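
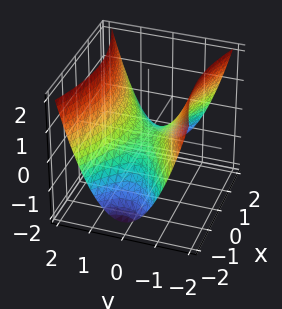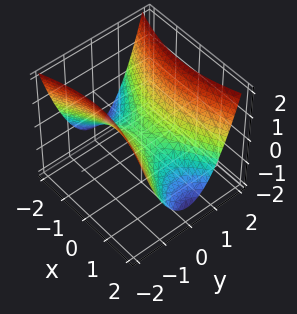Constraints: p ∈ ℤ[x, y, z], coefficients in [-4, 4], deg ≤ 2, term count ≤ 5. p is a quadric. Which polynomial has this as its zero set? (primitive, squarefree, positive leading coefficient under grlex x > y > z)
deg p = 2.
Symmetries: it's symmetric under x → −x, forcing even powers of x; the y ↦ −y reflection is a symmetry, so y appears only in even powers.
From the visible intercepts: one y-axis crossing is at y = 0; it meets the z-axis at z = 0 (among the integer gridlines).
Fitting integer coefficients to these (and the overall shape) gives p.

x^2 - 3*y^2 + 3*z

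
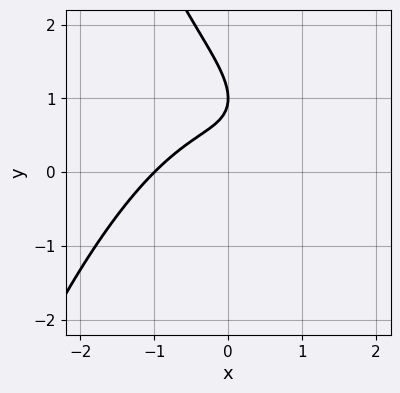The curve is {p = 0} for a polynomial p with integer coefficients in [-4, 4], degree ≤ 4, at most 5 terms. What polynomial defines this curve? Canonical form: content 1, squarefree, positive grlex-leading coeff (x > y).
Degree: the shape is more complex than any degree-2 curve, so deg p = 3.
Checking where it meets the axes: one x-axis crossing is at x = -1; it crosses the y-axis at the gridline y = 1.
These observations pin down the coefficients.

x^3 + x*y + y^2 - 2*y + 1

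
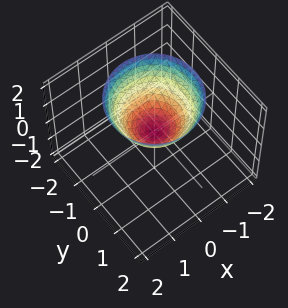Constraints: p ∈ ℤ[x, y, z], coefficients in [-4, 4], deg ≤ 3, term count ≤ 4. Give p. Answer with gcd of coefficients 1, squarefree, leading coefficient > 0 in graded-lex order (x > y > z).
x^2 + y^2 - z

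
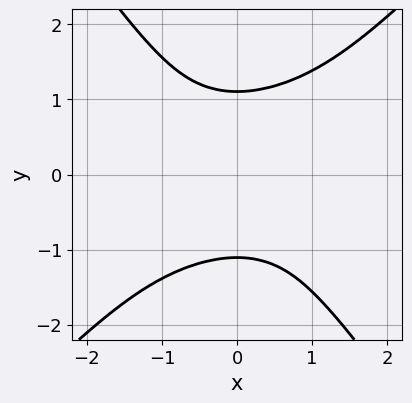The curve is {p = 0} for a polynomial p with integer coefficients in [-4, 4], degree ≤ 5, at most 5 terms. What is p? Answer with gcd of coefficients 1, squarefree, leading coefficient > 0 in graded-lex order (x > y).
First, the degree is 4 — the shape is more complex than any degree-3 curve.
Then, from the axis intercepts and sections: it misses every integer gridline on the x-axis.
Finally, solving for integer coefficients yields p as stated.

x^3*y - 3*x^2*y^2 + 2*y^4 - 3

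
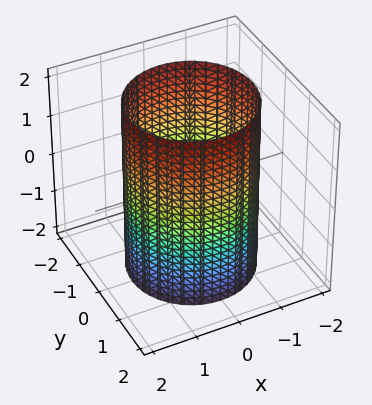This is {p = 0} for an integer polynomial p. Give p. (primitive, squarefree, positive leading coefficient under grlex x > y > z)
x^2 + y^2 - 2

1. deg p = 2. A cylinder; a quadric.
2. Symmetries: it's symmetric under z → −z, forcing even powers of z; rotational symmetry about the z-axis ⇒ p depends on x, y only through x² + y².
3. Observable constraints: a circular section at z = 0 has radius between 1 and 2; it misses every integer gridline on the z-axis.
4. Assembling these constraints gives the stated polynomial.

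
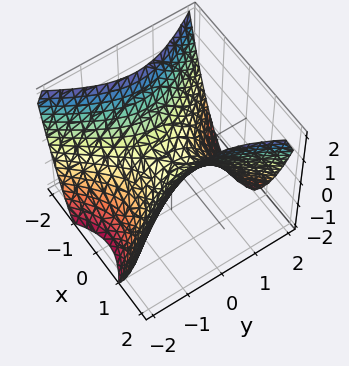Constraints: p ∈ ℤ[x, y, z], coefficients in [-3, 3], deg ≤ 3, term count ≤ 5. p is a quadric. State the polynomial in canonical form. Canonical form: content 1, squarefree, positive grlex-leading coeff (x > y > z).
3*x^2 - 2*y^2 - 3*z

1. The degree is 2 — a saddle surface; a quadric.
2. Symmetries: the x ↦ −x reflection is a symmetry, so x appears only in even powers; mirror symmetry y ↦ −y ⇒ only even powers of y.
3. Against the integer gridlines: it crosses the y-axis at the gridline y = 0; one x-axis crossing is at x = 0; it crosses the z-axis at the gridline z = 0.
4. Matching integer coefficients to the picture gives p.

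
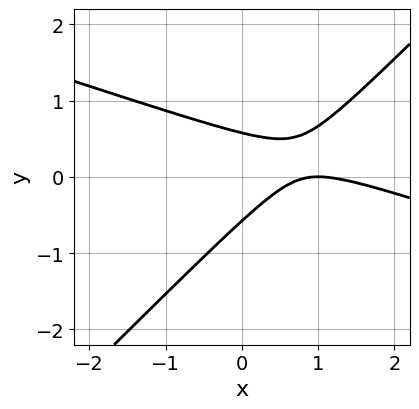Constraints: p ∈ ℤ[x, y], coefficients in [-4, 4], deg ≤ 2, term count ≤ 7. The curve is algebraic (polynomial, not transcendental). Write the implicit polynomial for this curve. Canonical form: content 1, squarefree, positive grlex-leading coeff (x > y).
1. deg p = 2. No degree-1 curve has this shape.
2. From the visible intercepts: one x-axis crossing is at x = 1.
3. These observations pin down the coefficients.

x^2 + 2*x*y - 3*y^2 - 2*x + 1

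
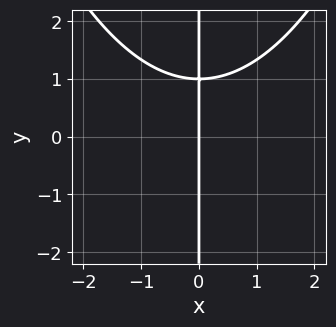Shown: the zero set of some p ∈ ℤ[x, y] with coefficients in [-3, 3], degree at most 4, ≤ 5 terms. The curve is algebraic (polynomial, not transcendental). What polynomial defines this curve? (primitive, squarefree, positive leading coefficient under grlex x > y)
1. deg p = 3. No degree-2 curve has this shape.
2. Against the integer gridlines: every point of the y-axis in the box is on the curve; it meets the x-axis at x = 0 (among the integer gridlines).
3. Together with the visible shape, these determine p as stated.

x^3 - 3*x*y + 3*x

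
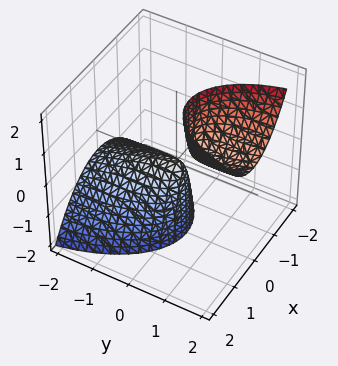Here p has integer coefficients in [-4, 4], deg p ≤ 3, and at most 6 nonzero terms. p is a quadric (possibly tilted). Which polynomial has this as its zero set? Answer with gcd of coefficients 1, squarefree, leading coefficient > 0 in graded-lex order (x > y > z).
3*x^2 + y^2 - 3*y*z + z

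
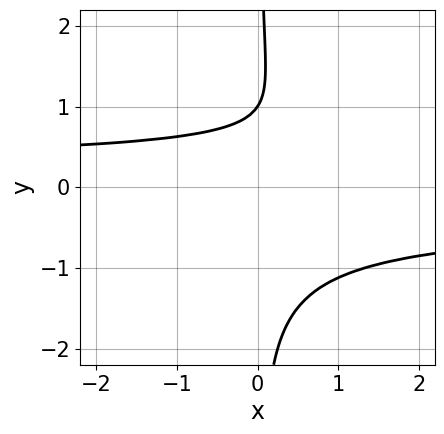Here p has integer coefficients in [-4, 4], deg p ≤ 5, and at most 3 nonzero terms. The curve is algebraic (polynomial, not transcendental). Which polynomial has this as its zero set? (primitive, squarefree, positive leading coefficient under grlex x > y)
First, the degree is 4 — no degree-3 curve has this shape.
Then, against the integer gridlines: one y-axis crossing is at y = 1; no x-intercept at any integer in the box.
Finally, assembling these constraints gives the stated polynomial.

3*x*y^3 - 2*y + 2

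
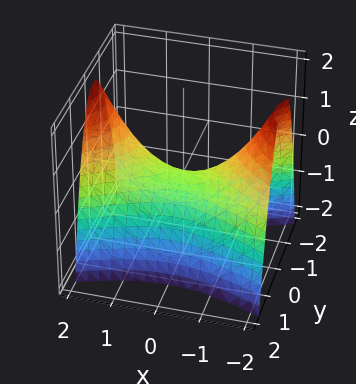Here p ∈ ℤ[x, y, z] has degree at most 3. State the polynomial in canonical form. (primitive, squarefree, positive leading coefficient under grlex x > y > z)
First, deg p = 2. A hyperbolic paraboloid; a quadric.
Then, symmetries: mirror symmetry x ↦ −x ⇒ only even powers of x; the y ↦ −y reflection is a symmetry, so y appears only in even powers.
Then, from the axis intercepts and sections: one x-axis crossing is at x = 0; one y-axis crossing is at y = 0; one z-axis crossing is at z = 0.
Finally, fitting integer coefficients to these (and the overall shape) gives p.

x^2 - 3*y^2 - 2*z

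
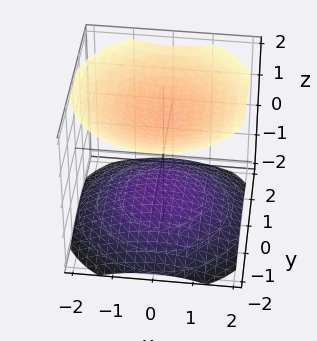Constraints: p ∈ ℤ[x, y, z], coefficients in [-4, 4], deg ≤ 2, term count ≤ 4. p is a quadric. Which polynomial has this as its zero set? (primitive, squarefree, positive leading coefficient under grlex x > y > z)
The picture has 2 separate pieces.
Degree: two separate bowl-shaped sheets opening away from each other; a quadric, so deg p = 2.
Symmetries: the z-axis is an axis of rotation, so x and y enter only as x² + y²; it's symmetric under z → −z, forcing even powers of z.
Observable constraints: no y-intercept at any integer in the box; it misses every integer gridline on the x-axis.
Matching integer coefficients to the picture gives p.

x^2 + y^2 - 2*z^2 + 3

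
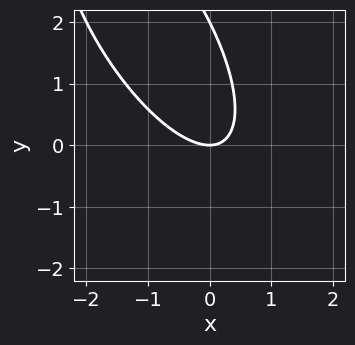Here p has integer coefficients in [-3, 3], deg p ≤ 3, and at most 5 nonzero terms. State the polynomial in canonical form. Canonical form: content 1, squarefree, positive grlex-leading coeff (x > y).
2*x^2 + 2*x*y + y^2 - 2*y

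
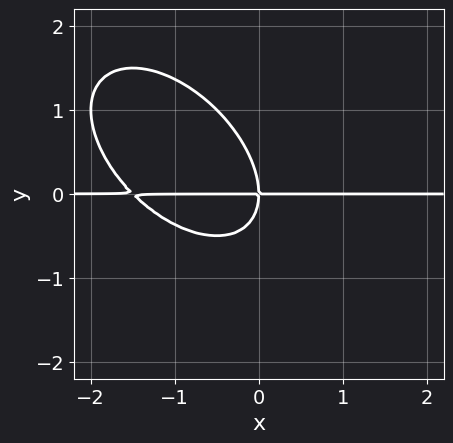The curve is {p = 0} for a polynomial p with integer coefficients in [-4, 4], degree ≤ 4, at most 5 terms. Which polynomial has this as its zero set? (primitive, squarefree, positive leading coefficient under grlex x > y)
2*x^2*y + 2*x*y^2 + 2*y^3 + 3*x*y

1. Degree: no degree-2 curve has this shape, so deg p = 3.
2. From the visible intercepts: the visible x-axis segment lies entirely on the curve; it crosses the y-axis at the gridline y = 0.
3. Solving for integer coefficients yields p as stated.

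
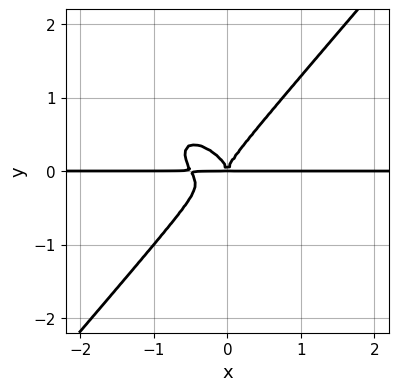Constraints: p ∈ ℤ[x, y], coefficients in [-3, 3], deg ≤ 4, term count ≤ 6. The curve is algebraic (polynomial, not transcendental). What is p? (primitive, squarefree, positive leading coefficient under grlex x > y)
Degree: no degree-3 curve has this shape, so deg p = 4.
Checking where it meets the axes: the visible x-axis segment lies entirely on the curve.
Fitting integer coefficients to these (and the overall shape) gives p.

2*x^3*y + x^2*y^2 - 2*y^4 + x^2*y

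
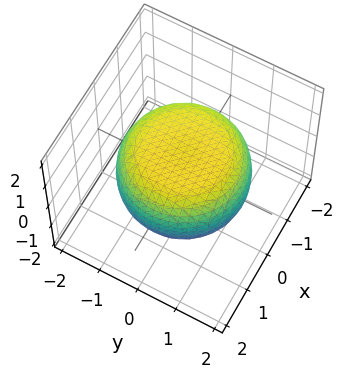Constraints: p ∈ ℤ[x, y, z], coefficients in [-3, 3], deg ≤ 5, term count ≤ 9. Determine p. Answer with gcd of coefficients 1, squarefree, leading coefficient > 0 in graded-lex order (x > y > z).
1. deg p = 4. A generic line meets the surface in up to 4 points.
2. By symmetry, every cross-section ⟂ z is a circle, so x, y appear only via x² + y².
3. Reading off the gridlines: a circular section at z = 1 has radius exactly 1; among the integer gridlines, it crosses the z-axis at z ∈ {-1, 1}.
4. Matching integer coefficients to the picture gives p.

x^4 + 2*x^2*y^2 + y^4 - x^2 - y^2 + 3*z^2 - 3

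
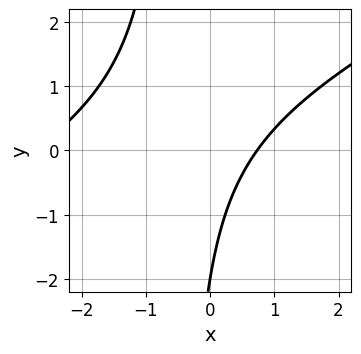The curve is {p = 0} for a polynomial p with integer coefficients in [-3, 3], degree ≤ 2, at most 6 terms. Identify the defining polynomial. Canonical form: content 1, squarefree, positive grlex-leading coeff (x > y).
x^2 - 2*x*y + 2*x - y - 2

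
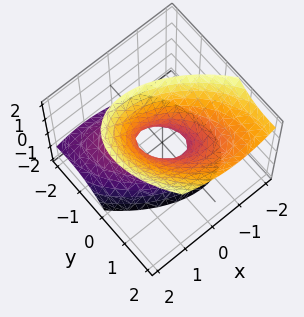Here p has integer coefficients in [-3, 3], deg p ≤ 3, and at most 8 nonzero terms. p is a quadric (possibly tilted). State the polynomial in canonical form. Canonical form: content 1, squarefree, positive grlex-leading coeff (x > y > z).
First, deg p = 2.
Then, reading off the gridlines: it misses every integer gridline on the z-axis.
Finally, assembling these constraints gives the stated polynomial.

3*x^2 + 3*x*y + 3*y^2 - 3*y*z - 2*z^2 - 1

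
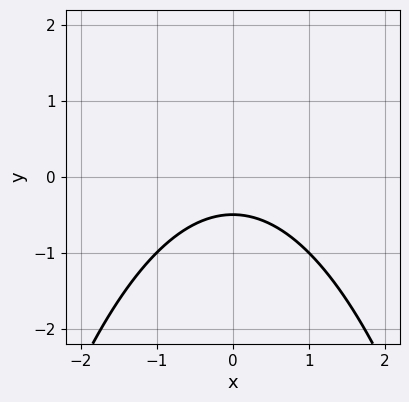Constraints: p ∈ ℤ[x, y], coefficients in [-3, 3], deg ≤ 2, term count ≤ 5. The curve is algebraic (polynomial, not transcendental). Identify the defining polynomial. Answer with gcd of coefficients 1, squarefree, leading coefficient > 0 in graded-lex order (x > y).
x^2 + 2*y + 1

1. Degree: no degree-1 curve has this shape, so deg p = 2.
2. Symmetries: mirror symmetry x ↦ −x ⇒ only even powers of x.
3. Reading off the gridlines: no x-intercept at any integer in the box.
4. Putting this together gives p.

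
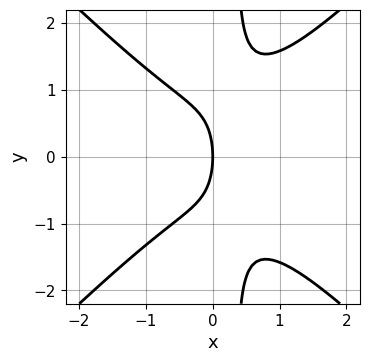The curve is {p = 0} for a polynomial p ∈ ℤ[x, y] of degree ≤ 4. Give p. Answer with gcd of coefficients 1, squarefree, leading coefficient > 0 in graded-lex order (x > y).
3*x^3 - 3*x*y^2 - x^2 + y^2 + 3*x

First, degree: no degree-2 curve has this shape, so deg p = 3.
Next, symmetries: it's symmetric under y → −y, forcing even powers of y.
Then, observable constraints: it crosses the y-axis at the gridline y = 0; it meets the x-axis at x = 0 (among the integer gridlines).
Finally, assembling these constraints gives the stated polynomial.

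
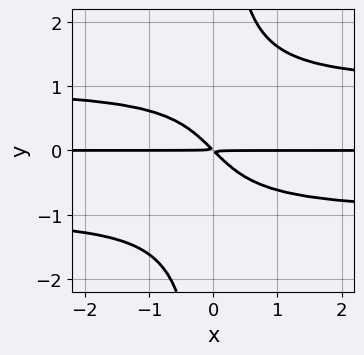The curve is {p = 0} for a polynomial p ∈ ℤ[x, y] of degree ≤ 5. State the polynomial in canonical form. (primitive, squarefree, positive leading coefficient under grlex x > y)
x*y^3 - x*y - y^2

First, degree: a generic line meets the curve in up to 4 points, so deg p = 4.
Next, reading off the gridlines: every point of the x-axis in the box is on the curve.
Finally, the integer polynomial consistent with all of this is the stated p.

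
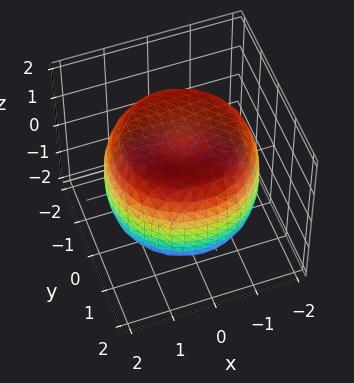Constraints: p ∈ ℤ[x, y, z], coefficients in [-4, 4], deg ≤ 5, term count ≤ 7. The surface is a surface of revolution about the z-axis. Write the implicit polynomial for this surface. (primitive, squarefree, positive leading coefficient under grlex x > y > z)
The degree is 4 — a generic line meets the surface in up to 4 points.
Symmetries: rotational symmetry about the z-axis ⇒ p depends on x, y only through x² + y².
Reading off the gridlines: a circular section at z = 1 has radius between 1 and 2.
Putting this together gives p.

x^4 + 2*x^2*y^2 + y^4 - 2*x^2 - 2*y^2 + 2*z^2 - 3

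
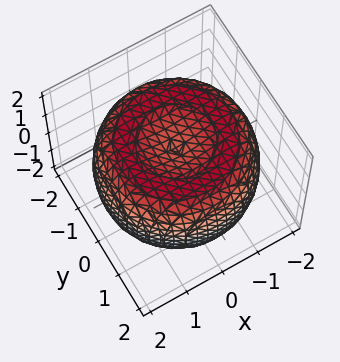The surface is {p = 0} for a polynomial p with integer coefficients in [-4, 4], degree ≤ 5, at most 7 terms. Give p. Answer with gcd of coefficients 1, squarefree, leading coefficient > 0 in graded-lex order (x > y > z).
x^4 + 2*x^2*y^2 + y^4 - 3*x^2 - 3*y^2 + 3*z^2 - 3

First, deg p = 4. A generic line meets the surface in up to 4 points.
Next, by symmetry, the z-axis is an axis of rotation, so x and y enter only as x² + y².
Next, reading off the gridlines: the z-axis gridline crossings are at z ∈ {-1, 1}; a circular section at z = 1 has radius between 1 and 2.
Finally, putting this together gives p.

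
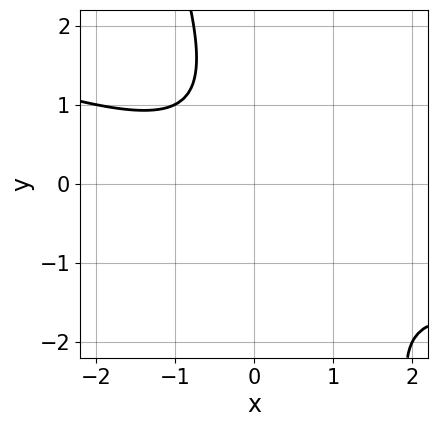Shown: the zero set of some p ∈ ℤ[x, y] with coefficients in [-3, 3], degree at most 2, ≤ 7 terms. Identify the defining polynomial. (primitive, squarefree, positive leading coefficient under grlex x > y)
deg p = 2.
From the axis intercepts and sections: it misses every integer gridline on the y-axis; the curve avoids every integer x-axis point in the box.
Putting this together gives p.

x^2 + 3*x*y + y^2 - y + 2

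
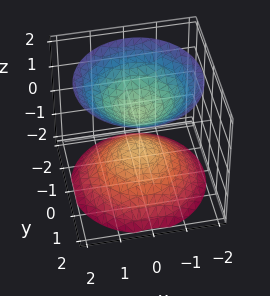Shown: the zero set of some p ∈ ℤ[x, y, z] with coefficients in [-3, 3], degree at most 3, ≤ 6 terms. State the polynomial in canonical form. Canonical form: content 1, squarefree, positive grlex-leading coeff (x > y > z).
2*x^2 + 2*y^2 - 2*z^2 + 1

First, I count 2 distinct pieces. They look like related sheets of one shape, so recover p as a whole.
Next, deg p = 2. Two sheets facing apart; a quadric.
Next, symmetry: the surface is invariant under rotation about z: p = q(x² + y², z); mirror symmetry z ↦ −z ⇒ only even powers of z.
Next, observable constraints: it misses every integer gridline on the y-axis; a circular section at z = 1 has radius between 0 and 1; it misses every integer gridline on the x-axis.
Finally, these observations pin down the coefficients.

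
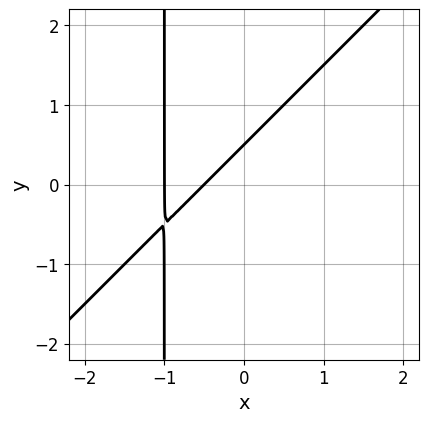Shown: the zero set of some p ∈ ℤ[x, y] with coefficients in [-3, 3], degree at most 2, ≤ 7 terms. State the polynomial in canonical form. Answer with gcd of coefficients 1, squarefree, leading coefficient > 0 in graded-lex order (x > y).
The degree is 2 — a generic line meets the curve in up to 2 points.
Observable constraints: it meets the x-axis at x = -1 (among the integer gridlines).
Matching integer coefficients to the picture gives p.

2*x^2 - 2*x*y + 3*x - 2*y + 1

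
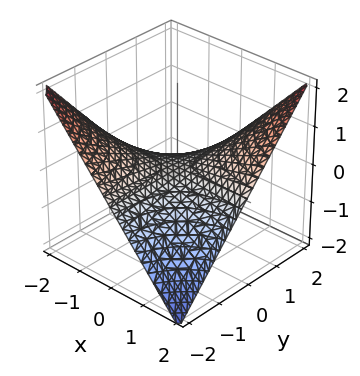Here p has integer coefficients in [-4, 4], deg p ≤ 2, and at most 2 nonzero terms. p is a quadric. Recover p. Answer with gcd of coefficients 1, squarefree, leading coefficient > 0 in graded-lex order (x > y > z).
1. The degree is 2 — a saddle surface; a quadric.
2. From the visible intercepts: it crosses the z-axis at the gridline z = 0; every point of the y-axis in the box is on the surface.
3. Assembling these constraints gives the stated polynomial.

x*y - 2*z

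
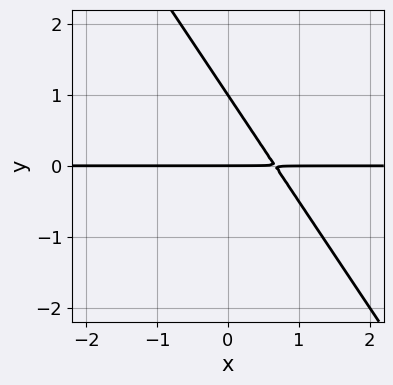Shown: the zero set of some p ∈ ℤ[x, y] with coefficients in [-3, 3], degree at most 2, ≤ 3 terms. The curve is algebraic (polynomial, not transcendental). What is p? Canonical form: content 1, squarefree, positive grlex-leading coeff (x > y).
3*x*y + 2*y^2 - 2*y

1. Degree: the shape is more complex than any degree-1 curve, so deg p = 2.
2. From the visible intercepts: the y-axis gridline crossings are at y ∈ {0, 1}; the visible x-axis segment lies entirely on the curve.
3. Putting this together gives p.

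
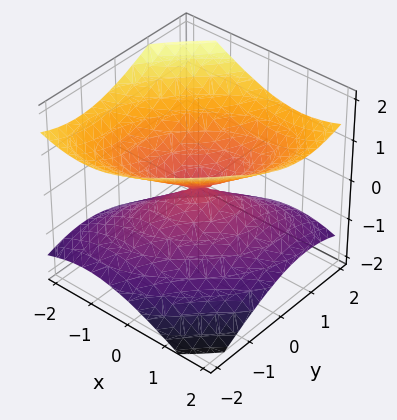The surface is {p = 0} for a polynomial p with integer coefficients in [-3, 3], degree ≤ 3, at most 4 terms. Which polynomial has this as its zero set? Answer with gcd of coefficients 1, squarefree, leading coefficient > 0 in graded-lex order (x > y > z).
First, deg p = 2. The shape is more complex than any degree-1 surface.
Next, checking where it meets the axes: one y-axis crossing is at y = 0; it crosses the x-axis at the gridline x = 0.
Finally, these observations pin down the coefficients.

x^2 - x*y + y^2 - 2*z^2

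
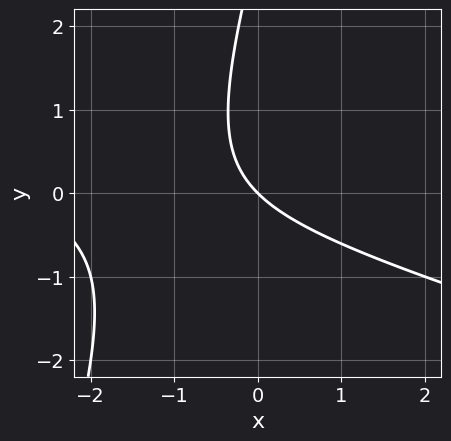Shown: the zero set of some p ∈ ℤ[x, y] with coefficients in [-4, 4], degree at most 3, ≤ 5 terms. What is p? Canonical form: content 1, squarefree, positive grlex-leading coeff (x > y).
x^2 + 3*x*y - y^2 + 3*x + 3*y

1. Degree: no degree-1 curve has this shape, so deg p = 2.
2. Checking where it meets the axes: it crosses the x-axis at the gridline x = 0; it meets the y-axis at y = 0 (among the integer gridlines).
3. These observations pin down the coefficients.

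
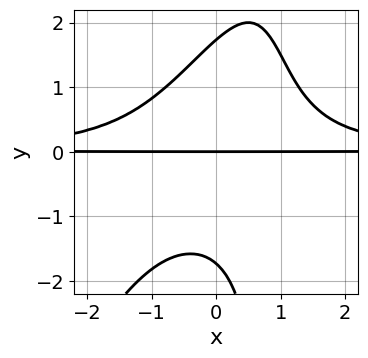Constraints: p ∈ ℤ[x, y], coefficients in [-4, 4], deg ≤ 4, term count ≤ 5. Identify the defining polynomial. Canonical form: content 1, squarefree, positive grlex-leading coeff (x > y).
(a) deg p = 4.
(b) From the axis intercepts and sections: one y-axis crossing is at y = 0; the visible x-axis segment lies entirely on the curve.
(c) Solving for integer coefficients yields p as stated.

2*x^2*y^2 - x*y^3 + y^3 - 3*y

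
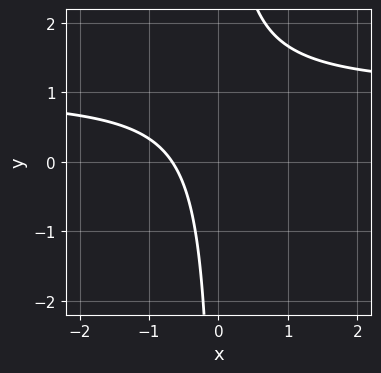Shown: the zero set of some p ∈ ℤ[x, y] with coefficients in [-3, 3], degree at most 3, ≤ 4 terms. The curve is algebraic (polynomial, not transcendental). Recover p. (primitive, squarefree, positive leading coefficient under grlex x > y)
First, the degree is 2 — a generic line meets the curve in up to 2 points.
Next, from the visible intercepts: the curve avoids every integer y-axis point in the box.
Finally, the integer polynomial consistent with all of this is the stated p.

3*x*y - 3*x - 2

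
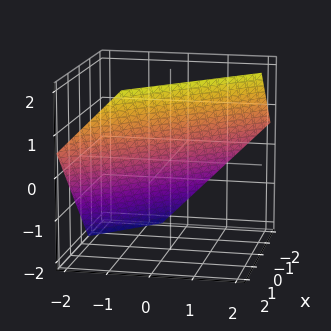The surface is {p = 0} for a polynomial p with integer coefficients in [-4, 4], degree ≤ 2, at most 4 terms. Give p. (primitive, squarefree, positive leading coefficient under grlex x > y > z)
First, deg p = 1. The surface is flat (a plane).
Finally, matching integer coefficients to the picture gives p.

3*x + 3*y - 3*z + 2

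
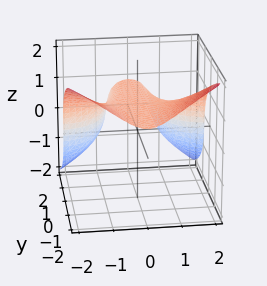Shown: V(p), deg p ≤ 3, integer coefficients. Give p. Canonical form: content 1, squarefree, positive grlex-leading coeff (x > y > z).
3*x^2*y + 3*z^3 + z - 3

The degree is 3 — no degree-2 surface has this shape.
Reading off the gridlines: the surface avoids every integer y-axis point in the box; no x-intercept at any integer in the box.
Assembling these constraints gives the stated polynomial.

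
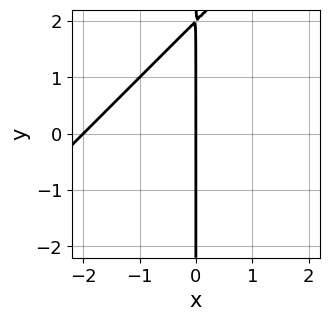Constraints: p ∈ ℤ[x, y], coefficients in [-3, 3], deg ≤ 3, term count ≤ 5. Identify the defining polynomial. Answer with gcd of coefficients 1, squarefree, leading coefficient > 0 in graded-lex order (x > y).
deg p = 2. No degree-1 curve has this shape.
From the axis intercepts and sections: the visible y-axis segment lies entirely on the curve; among the integer gridlines, it crosses the x-axis at x ∈ {-2, 0}.
The integer polynomial consistent with all of this is the stated p.

x^2 - x*y + 2*x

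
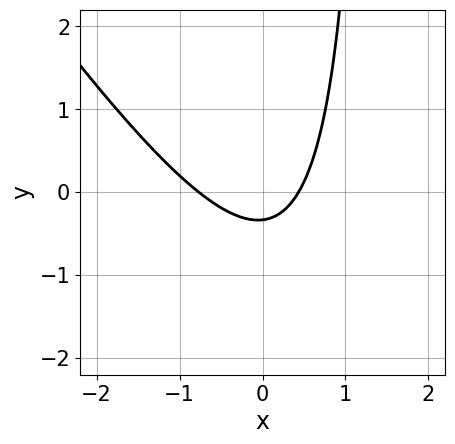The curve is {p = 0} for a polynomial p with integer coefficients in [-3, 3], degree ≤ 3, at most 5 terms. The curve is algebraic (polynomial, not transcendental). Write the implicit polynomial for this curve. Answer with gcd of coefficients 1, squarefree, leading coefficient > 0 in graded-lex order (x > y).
1. deg p = 2. A generic line meets the curve in up to 2 points.
2. Solving for integer coefficients yields p as stated.

3*x^2 + 2*x*y + x - 3*y - 1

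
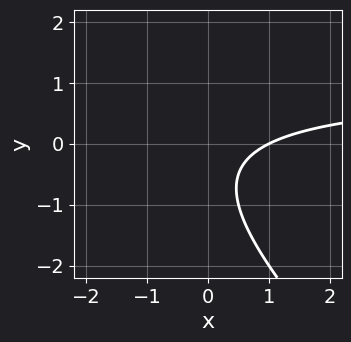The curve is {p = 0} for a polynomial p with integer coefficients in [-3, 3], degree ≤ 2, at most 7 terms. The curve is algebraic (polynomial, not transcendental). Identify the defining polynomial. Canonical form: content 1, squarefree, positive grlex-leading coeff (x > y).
deg p = 2. No degree-1 curve has this shape.
Observable constraints: it meets the x-axis at x = 1 (among the integer gridlines); it misses every integer gridline on the y-axis.
The integer polynomial consistent with all of this is the stated p.

x*y + y^2 - x + y + 1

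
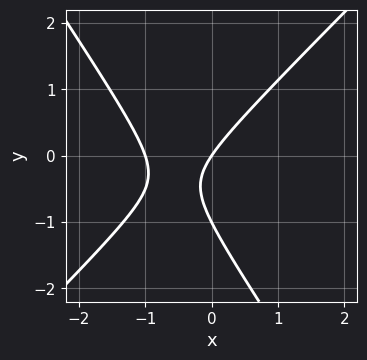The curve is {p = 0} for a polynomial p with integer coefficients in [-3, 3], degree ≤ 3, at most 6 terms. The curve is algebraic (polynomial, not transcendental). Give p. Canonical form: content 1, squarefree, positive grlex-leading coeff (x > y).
3*x^2 - x*y - 2*y^2 + 3*x - 2*y

First, degree: a generic line meets the curve in up to 2 points, so deg p = 2.
Next, from the axis intercepts and sections: among the integer gridlines, it crosses the y-axis at y ∈ {-1, 0}; the x-axis gridline crossings are at x ∈ {-1, 0}.
Finally, assembling these constraints gives the stated polynomial.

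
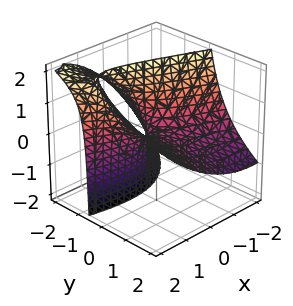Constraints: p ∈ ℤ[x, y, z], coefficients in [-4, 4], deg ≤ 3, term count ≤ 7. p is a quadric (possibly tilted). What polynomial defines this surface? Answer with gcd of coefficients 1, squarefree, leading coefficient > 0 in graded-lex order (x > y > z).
1. Degree: no degree-1 surface has this shape, so deg p = 2.
2. Checking where it meets the axes: it meets the y-axis at y = 0 (among the integer gridlines); one z-axis crossing is at z = 0.
3. The integer polynomial consistent with all of this is the stated p.

x^2 + 2*x*y - y^2 - 3*y*z - 2*z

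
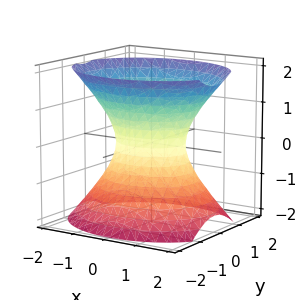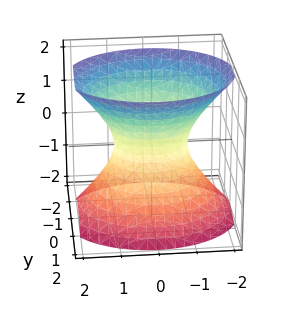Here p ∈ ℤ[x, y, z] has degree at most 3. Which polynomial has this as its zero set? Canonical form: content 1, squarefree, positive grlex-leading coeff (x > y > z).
2*x^2 + 3*y^2 - 2*z^2 - 2

1. Degree: one connected sheet with a waist; a quadric, so deg p = 2.
2. Symmetries: the z ↦ −z reflection is a symmetry, so z appears only in even powers; mirror symmetry x ↦ −x ⇒ only even powers of x; mirror symmetry y ↦ −y ⇒ only even powers of y.
3. Observable constraints: the surface avoids every integer z-axis point in the box; the x-axis gridline crossings are at x ∈ {-1, 1}.
4. Solving for integer coefficients yields p as stated.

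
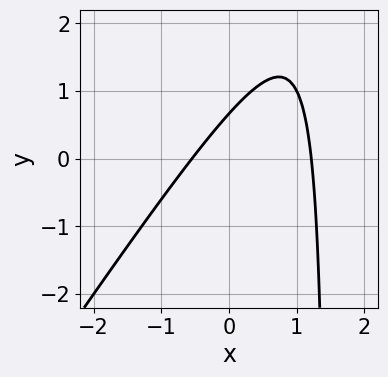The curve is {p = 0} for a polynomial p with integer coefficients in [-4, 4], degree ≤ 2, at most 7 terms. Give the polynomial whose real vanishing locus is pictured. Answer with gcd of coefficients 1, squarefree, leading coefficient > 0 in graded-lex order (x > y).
The degree is 2 — a generic line meets the curve in up to 2 points.
Solving for integer coefficients yields p as stated.

3*x^2 - 2*x*y - 2*x + 3*y - 2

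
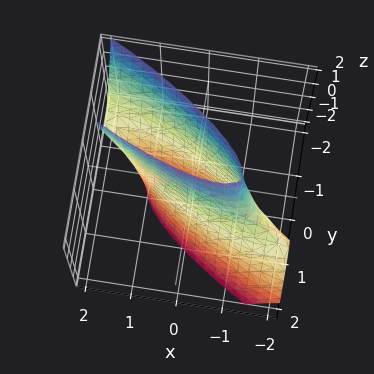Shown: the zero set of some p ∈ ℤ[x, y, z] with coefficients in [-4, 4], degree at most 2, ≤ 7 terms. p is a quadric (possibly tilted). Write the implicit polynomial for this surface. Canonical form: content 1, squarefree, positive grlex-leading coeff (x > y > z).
x^2 + 3*x*y + 3*y^2 + y*z - 1

Degree: the shape is more complex than any degree-1 surface, so deg p = 2.
Against the integer gridlines: it misses every integer gridline on the z-axis; the x-axis gridline crossings are at x ∈ {-1, 1}.
Together with the visible shape, these determine p as stated.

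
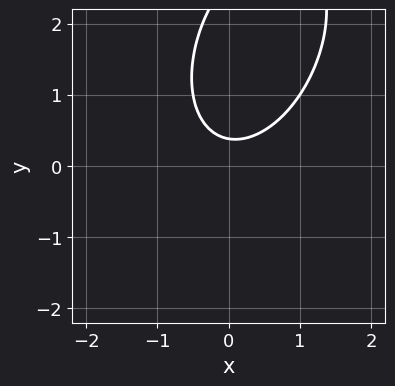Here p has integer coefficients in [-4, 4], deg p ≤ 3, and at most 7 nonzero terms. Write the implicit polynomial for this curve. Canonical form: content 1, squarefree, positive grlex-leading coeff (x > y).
2*x^2 - x*y + y^2 - 3*y + 1

1. The degree is 2 — a generic line meets the curve in up to 2 points.
2. Checking where it meets the axes: no x-intercept at any integer in the box.
3. Fitting integer coefficients to these (and the overall shape) gives p.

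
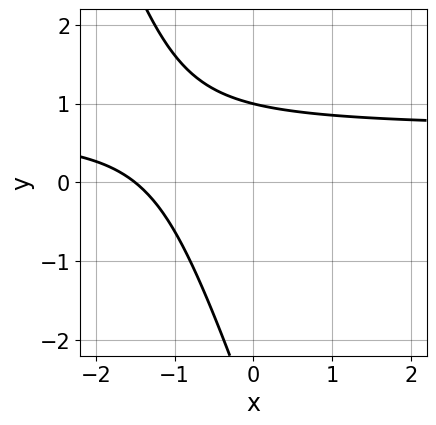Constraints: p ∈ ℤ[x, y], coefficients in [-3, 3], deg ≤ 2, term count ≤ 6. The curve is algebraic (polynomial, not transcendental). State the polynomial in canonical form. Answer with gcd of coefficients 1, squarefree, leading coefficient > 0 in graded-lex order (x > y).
3*x*y + y^2 - 2*x + 2*y - 3

(a) The degree is 2 — a generic line meets the curve in up to 2 points.
(b) Reading off the gridlines: one y-axis crossing is at y = 1.
(c) Together with the visible shape, these determine p as stated.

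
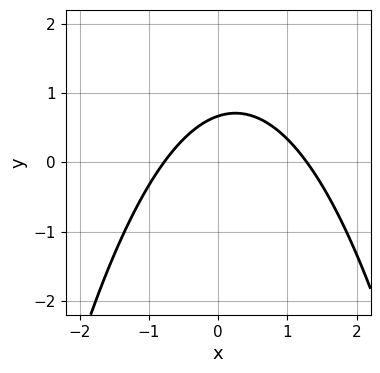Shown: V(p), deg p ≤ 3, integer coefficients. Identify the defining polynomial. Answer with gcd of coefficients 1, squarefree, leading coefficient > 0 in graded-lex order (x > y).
The degree is 2 — no degree-1 curve has this shape.
Solving for integer coefficients yields p as stated.

2*x^2 - x + 3*y - 2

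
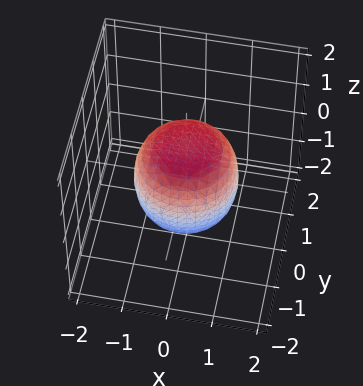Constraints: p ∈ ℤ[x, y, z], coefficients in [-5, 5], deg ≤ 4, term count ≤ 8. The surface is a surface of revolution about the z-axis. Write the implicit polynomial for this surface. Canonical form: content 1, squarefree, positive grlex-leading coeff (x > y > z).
1. Degree: no degree-3 surface has this shape, so deg p = 4.
2. Symmetries: every cross-section ⟂ z is a circle, so x, y appear only via x² + y².
3. Observable constraints: a circular section at z = 0 has radius between 1 and 2; among the integer gridlines, it crosses the z-axis at z ∈ {-1, 1}.
4. Together with the visible shape, these determine p as stated.

2*x^4 + 4*x^2*y^2 + 2*y^4 - x^2 - y^2 + 2*z^2 - 2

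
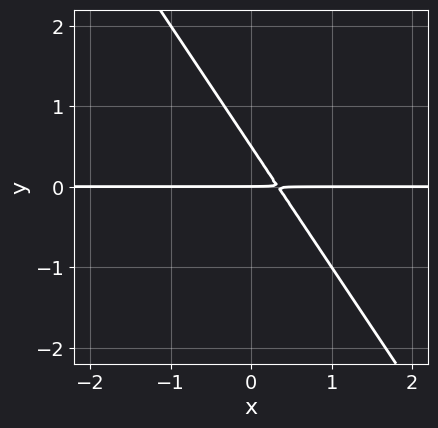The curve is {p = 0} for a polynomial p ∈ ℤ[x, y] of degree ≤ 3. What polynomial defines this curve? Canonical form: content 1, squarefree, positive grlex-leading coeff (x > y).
1. deg p = 2.
2. Against the integer gridlines: it meets the y-axis at y = 0 (among the integer gridlines); every point of the x-axis in the box is on the curve.
3. Together with the visible shape, these determine p as stated.

3*x*y + 2*y^2 - y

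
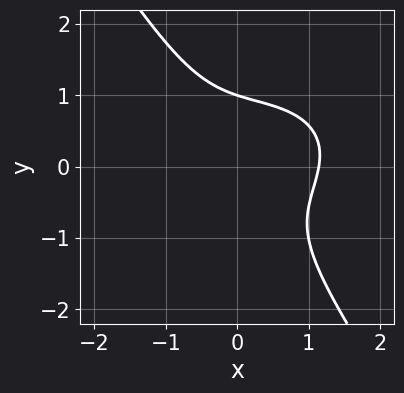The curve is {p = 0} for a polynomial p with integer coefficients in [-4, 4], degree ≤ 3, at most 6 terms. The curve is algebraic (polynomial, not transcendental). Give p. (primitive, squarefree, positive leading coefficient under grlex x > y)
2*x^3 - x^2*y + 3*x*y^2 + 3*y^3 - 3

First, degree: no degree-2 curve has this shape, so deg p = 3.
Next, observable constraints: it crosses the y-axis at the gridline y = 1.
Finally, solving for integer coefficients yields p as stated.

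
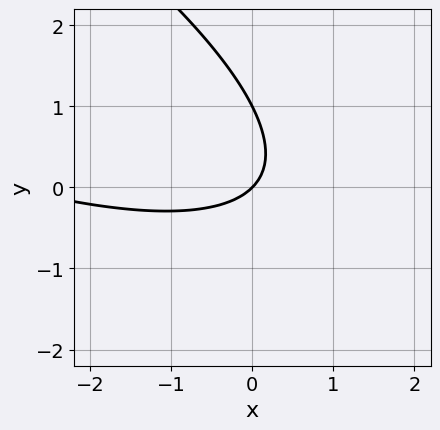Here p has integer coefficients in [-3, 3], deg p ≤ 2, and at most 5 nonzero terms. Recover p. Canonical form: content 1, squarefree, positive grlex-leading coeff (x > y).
(a) Degree: the shape is more complex than any degree-1 curve, so deg p = 2.
(b) Reading off the gridlines: the y-axis gridline crossings are at y ∈ {0, 1}; it crosses the x-axis at the gridline x = 0.
(c) Fitting integer coefficients to these (and the overall shape) gives p.

x^2 + 3*x*y + 3*y^2 + 3*x - 3*y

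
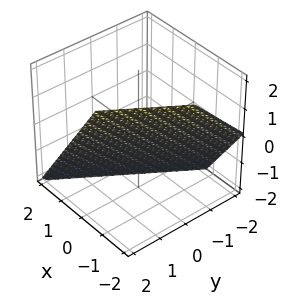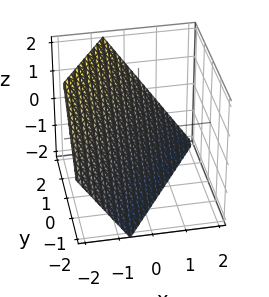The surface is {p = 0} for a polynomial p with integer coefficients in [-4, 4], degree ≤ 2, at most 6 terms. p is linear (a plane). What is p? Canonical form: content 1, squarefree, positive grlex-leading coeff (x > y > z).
3*x - 2*y + 2*z + 2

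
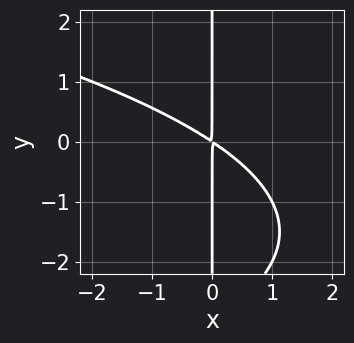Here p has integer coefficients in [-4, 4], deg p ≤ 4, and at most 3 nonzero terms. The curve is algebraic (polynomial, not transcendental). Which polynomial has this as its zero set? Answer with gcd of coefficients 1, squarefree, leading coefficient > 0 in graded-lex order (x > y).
x*y^2 + 2*x^2 + 3*x*y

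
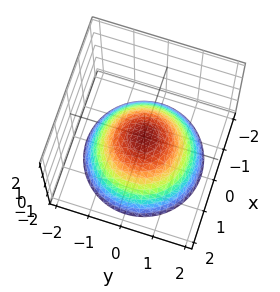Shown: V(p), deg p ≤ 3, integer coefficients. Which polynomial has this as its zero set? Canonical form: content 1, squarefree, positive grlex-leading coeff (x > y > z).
(a) Degree: a paraboloid; a quadric, so deg p = 2.
(b) Symmetries: the z-axis is an axis of rotation, so x and y enter only as x² + y².
(c) From the axis intercepts and sections: one y-axis crossing is at y = 0; a circular section at z = -1 has radius between 1 and 2; it crosses the x-axis at the gridline x = 0; it meets the z-axis at z = 0 (among the integer gridlines).
(d) These observations pin down the coefficients.

2*x^2 + 2*y^2 + 3*z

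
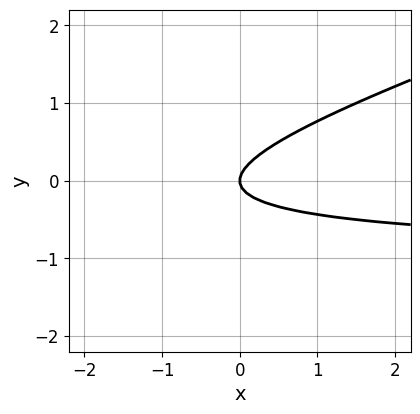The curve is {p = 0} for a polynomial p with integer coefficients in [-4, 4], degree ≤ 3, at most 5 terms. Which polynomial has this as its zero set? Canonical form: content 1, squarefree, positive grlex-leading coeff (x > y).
x*y - 3*y^2 + x

deg p = 2. A generic line meets the curve in up to 2 points.
Reading off the gridlines: one x-axis crossing is at x = 0; it crosses the y-axis at the gridline y = 0.
Matching integer coefficients to the picture gives p.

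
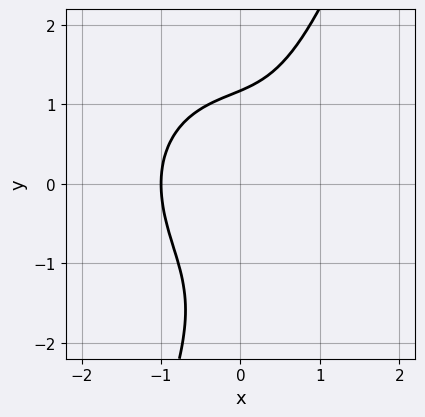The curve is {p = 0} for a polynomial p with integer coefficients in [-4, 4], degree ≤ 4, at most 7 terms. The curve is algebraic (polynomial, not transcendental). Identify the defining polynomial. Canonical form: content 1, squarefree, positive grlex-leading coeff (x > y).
3*x^3 + 2*x*y^2 - y^3 - y^2 + 3

(a) Degree: no degree-2 curve has this shape, so deg p = 3.
(b) Reading off the gridlines: it meets the x-axis at x = -1 (among the integer gridlines).
(c) Assembling these constraints gives the stated polynomial.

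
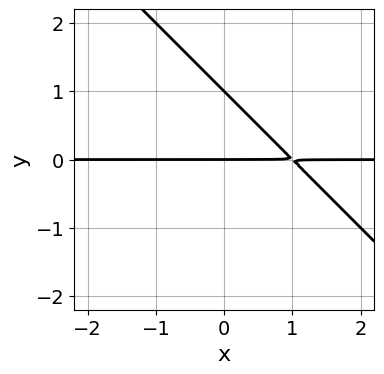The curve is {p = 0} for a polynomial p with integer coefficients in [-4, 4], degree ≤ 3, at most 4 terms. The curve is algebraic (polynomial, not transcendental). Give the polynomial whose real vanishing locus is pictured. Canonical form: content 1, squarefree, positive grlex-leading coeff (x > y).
The degree is 2 — no degree-1 curve has this shape.
Against the integer gridlines: every point of the x-axis in the box is on the curve; the y-axis gridline crossings are at y ∈ {0, 1}.
These observations pin down the coefficients.

x*y + y^2 - y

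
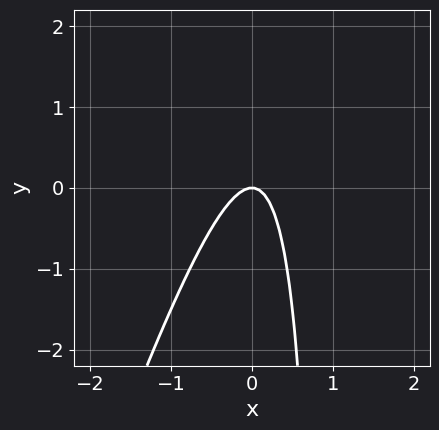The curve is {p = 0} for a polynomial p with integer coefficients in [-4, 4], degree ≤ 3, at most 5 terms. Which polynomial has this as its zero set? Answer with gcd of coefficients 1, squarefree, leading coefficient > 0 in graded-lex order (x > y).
3*x^2 - x*y + y

(a) deg p = 2. No degree-1 curve has this shape.
(b) From the visible intercepts: one x-axis crossing is at x = 0; one y-axis crossing is at y = 0.
(c) These observations pin down the coefficients.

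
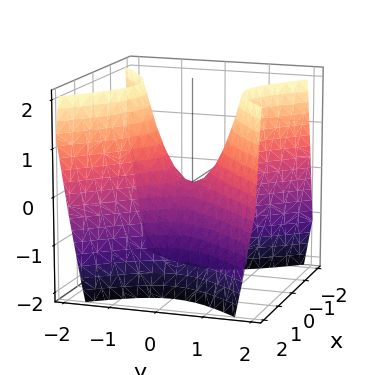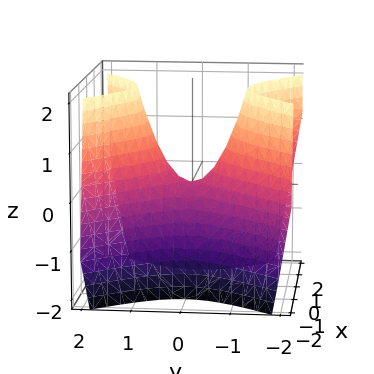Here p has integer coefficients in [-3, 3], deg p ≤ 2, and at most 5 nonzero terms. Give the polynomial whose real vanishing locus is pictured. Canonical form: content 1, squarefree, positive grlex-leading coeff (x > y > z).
3*x^2 - 3*y^2 + 2*z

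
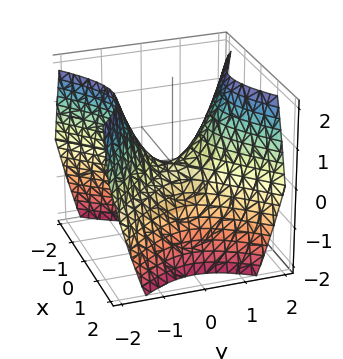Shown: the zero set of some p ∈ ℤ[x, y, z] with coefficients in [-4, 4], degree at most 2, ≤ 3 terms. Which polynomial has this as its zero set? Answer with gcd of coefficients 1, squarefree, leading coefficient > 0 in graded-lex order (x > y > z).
First, degree: a hyperbolic paraboloid; a quadric, so deg p = 2.
Next, symmetries: it's symmetric under x → −x, forcing even powers of x; mirror symmetry y ↦ −y ⇒ only even powers of y.
Then, checking where it meets the axes: it meets the x-axis at x = 0 (among the integer gridlines); it meets the y-axis at y = 0 (among the integer gridlines); one z-axis crossing is at z = 0.
Finally, assembling these constraints gives the stated polynomial.

x^2 - y^2 + z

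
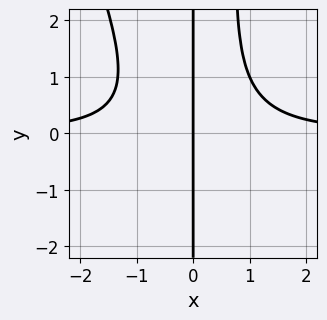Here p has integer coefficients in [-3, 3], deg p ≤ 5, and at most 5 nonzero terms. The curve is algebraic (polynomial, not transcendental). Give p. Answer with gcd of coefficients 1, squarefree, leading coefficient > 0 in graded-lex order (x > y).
3*x^3*y + x^2*y^2 - x*y^2 - 3*x

1. Degree: the shape is more complex than any degree-3 curve, so deg p = 4.
2. From the visible intercepts: every point of the y-axis in the box is on the curve; it crosses the x-axis at the gridline x = 0.
3. Putting this together gives p.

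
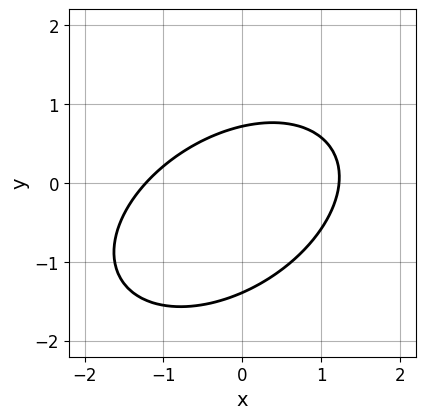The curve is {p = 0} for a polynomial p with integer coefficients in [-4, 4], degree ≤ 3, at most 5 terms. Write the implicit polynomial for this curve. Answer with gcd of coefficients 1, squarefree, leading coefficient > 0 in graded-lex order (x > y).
(a) Degree: a generic line meets the curve in up to 2 points, so deg p = 2.
(b) Putting this together gives p.

2*x^2 - 2*x*y + 3*y^2 + 2*y - 3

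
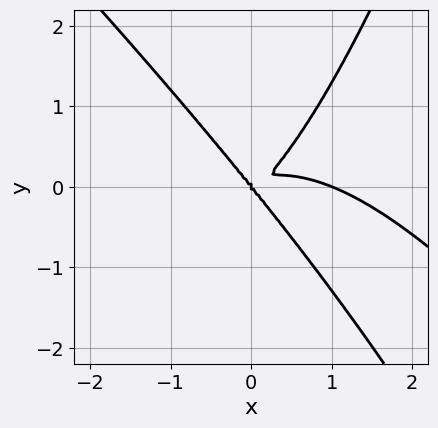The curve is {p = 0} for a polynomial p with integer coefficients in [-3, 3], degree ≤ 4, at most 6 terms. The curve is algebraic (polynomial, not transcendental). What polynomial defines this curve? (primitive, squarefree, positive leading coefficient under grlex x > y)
1. deg p = 4.
2. Reading off the gridlines: one y-axis crossing is at y = 0; among the integer gridlines, it crosses the x-axis at x ∈ {0, 1}.
3. These observations pin down the coefficients.

2*x^4 + 2*x^3*y - 2*x^3 + 3*x^2*y - 3*y^3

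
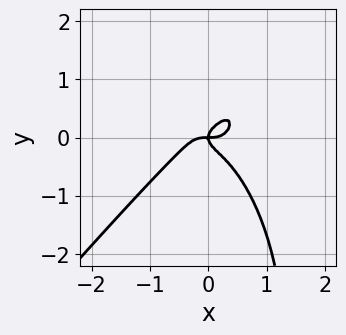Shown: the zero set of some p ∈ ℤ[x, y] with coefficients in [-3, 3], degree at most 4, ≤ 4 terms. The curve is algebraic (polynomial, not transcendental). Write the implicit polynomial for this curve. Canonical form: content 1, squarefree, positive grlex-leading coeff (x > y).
3*x^4 - 2*x*y^3 + 3*y^3 - x*y

deg p = 4. A generic line meets the curve in up to 4 points.
Checking where it meets the axes: it meets the y-axis at y = 0 (among the integer gridlines); one x-axis crossing is at x = 0.
The integer polynomial consistent with all of this is the stated p.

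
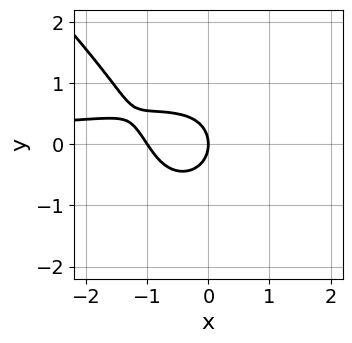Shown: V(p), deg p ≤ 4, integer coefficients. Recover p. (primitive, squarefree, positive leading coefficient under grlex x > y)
2*x^3*y + 2*y^4 + 3*x^2 + 3*y^2 + 3*x

First, the degree is 4 — no degree-3 curve has this shape.
Then, observable constraints: among the integer gridlines, it crosses the x-axis at x ∈ {-1, 0}; it meets the y-axis at y = 0 (among the integer gridlines).
Finally, solving for integer coefficients yields p as stated.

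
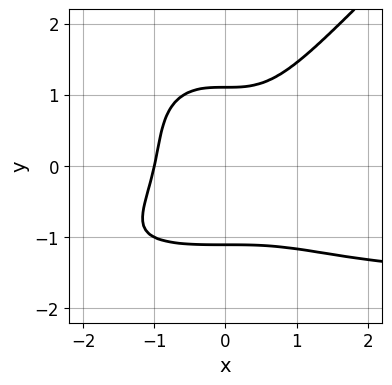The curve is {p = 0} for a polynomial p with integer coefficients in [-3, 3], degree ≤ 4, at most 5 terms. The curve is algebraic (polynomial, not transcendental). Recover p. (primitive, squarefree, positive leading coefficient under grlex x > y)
(a) Degree: a generic line meets the curve in up to 4 points, so deg p = 4.
(b) Observable constraints: it crosses the x-axis at the gridline x = -1.
(c) Matching integer coefficients to the picture gives p.

2*x^3*y - 2*y^4 + 3*x^3 + 3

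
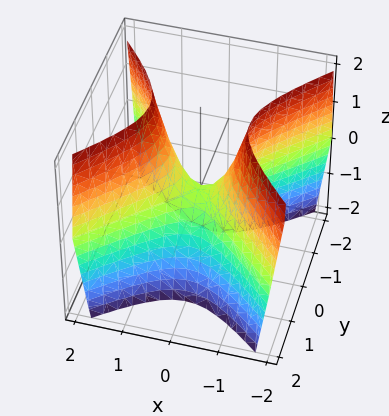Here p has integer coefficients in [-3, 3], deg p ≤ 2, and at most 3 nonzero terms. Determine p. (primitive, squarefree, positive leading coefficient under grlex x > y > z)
First, the degree is 2 — a hyperbolic paraboloid; a quadric.
Then, symmetries: it's symmetric under x → −x, forcing even powers of x; the y ↦ −y reflection is a symmetry, so y appears only in even powers.
Next, checking where it meets the axes: it crosses the z-axis at the gridline z = 0; it meets the x-axis at x = 0 (among the integer gridlines).
Finally, these observations pin down the coefficients.

2*x^2 - 2*y^2 - z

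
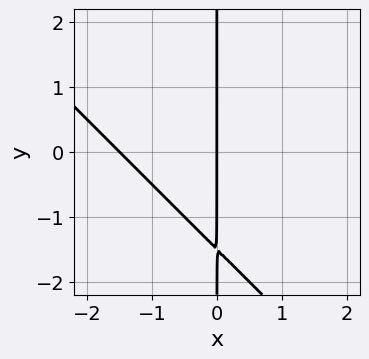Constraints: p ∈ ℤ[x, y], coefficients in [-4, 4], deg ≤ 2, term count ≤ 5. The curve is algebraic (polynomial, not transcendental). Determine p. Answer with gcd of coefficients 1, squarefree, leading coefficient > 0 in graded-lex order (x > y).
2*x^2 + 2*x*y + 3*x

(a) deg p = 2. A generic line meets the curve in up to 2 points.
(b) Against the integer gridlines: it meets the x-axis at x = 0 (among the integer gridlines); every point of the y-axis in the box is on the curve.
(c) These observations pin down the coefficients.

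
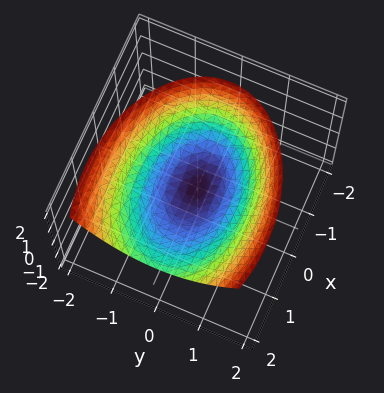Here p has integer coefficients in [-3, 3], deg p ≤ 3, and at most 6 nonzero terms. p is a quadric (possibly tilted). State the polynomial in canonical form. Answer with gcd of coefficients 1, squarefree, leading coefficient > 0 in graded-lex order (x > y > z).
x^2 - x*z + 2*y^2 - 3*z

deg p = 2.
Checking where it meets the axes: it meets the x-axis at x = 0 (among the integer gridlines); one z-axis crossing is at z = 0; one y-axis crossing is at y = 0.
Assembling these constraints gives the stated polynomial.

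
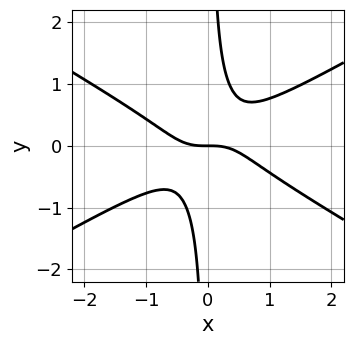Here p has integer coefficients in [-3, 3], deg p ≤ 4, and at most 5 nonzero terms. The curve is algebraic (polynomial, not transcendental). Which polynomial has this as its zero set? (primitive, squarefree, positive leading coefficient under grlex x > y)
x^3 - 3*x*y^2 + y

1. deg p = 3.
2. Observable constraints: it meets the x-axis at x = 0 (among the integer gridlines); it crosses the y-axis at the gridline y = 0.
3. Assembling these constraints gives the stated polynomial.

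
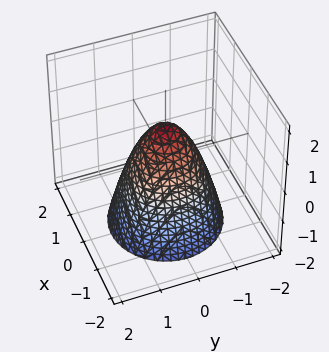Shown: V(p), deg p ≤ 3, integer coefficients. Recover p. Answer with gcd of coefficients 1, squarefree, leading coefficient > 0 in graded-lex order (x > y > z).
deg p = 2. The shape is more complex than any degree-1 surface.
Symmetries: rotational symmetry about the z-axis ⇒ p depends on x, y only through x² + y².
Observable constraints: a circular section at z = -2 has radius between 1 and 2; one z-axis crossing is at z = 1.
Matching integer coefficients to the picture gives p.

3*x^2 + 3*y^2 + 2*z - 2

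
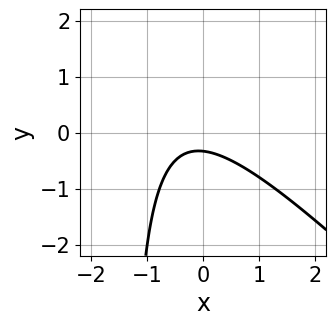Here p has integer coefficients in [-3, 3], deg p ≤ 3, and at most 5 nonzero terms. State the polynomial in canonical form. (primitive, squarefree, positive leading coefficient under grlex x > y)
1. deg p = 2. The shape is more complex than any degree-1 curve.
2. Against the integer gridlines: the curve avoids every integer x-axis point in the box.
3. Solving for integer coefficients yields p as stated.

2*x^2 + 2*x*y + x + 3*y + 1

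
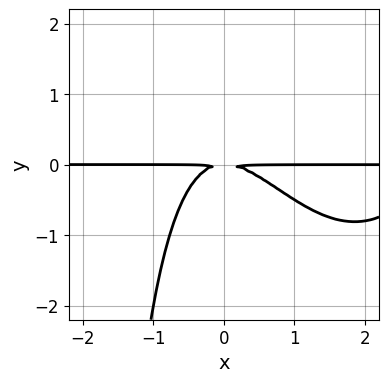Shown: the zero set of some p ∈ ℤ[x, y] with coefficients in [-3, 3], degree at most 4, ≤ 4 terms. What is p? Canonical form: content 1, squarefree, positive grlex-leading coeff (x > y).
x^3*y - 3*x^2*y - x*y^2 - 3*y^2

(a) The degree is 4 — no degree-3 curve has this shape.
(b) From the axis intercepts and sections: every point of the x-axis in the box is on the curve.
(c) Putting this together gives p.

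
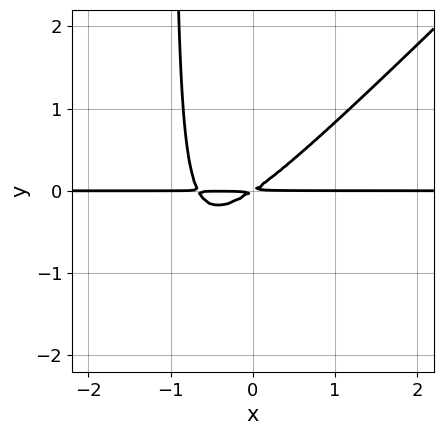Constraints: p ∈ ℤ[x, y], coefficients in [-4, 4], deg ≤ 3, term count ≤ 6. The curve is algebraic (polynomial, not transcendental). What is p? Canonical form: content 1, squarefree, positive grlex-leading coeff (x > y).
(a) The degree is 3 — the shape is more complex than any degree-2 curve.
(b) From the axis intercepts and sections: the visible x-axis segment lies entirely on the curve.
(c) Assembling these constraints gives the stated polynomial.

3*x^2*y - 3*x*y^2 + 2*x*y - 3*y^2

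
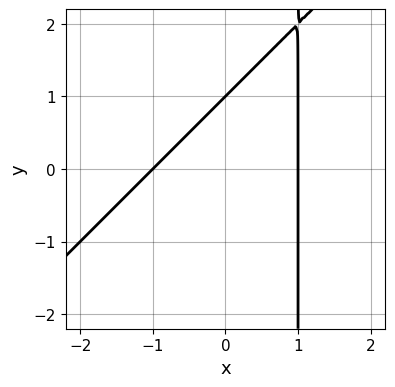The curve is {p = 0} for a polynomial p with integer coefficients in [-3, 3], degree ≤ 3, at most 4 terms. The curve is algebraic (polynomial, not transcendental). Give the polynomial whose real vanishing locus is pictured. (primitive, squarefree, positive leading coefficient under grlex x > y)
x^2 - x*y + y - 1

(a) The degree is 2 — the shape is more complex than any degree-1 curve.
(b) Reading off the gridlines: it meets the y-axis at y = 1 (among the integer gridlines); the x-axis gridline crossings are at x ∈ {-1, 1}.
(c) Fitting integer coefficients to these (and the overall shape) gives p.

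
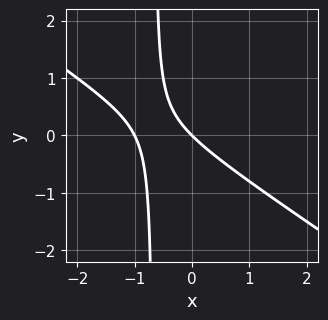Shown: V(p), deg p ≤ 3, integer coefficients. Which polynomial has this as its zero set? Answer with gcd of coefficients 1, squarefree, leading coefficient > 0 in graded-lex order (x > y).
2*x^2 + 3*x*y + 2*x + 2*y

First, the degree is 2 — a generic line meets the curve in up to 2 points.
Next, from the axis intercepts and sections: it meets the y-axis at y = 0 (among the integer gridlines); the x-axis gridline crossings are at x ∈ {-1, 0}.
Finally, together with the visible shape, these determine p as stated.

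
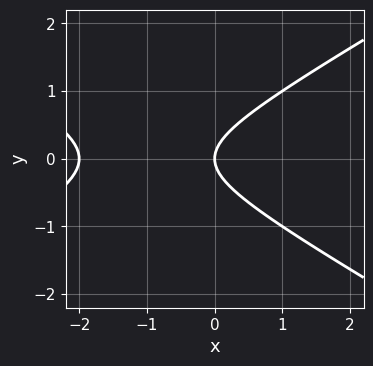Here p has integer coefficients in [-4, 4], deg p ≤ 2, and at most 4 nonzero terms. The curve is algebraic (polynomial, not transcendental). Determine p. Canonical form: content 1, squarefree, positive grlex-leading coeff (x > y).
(a) deg p = 2. A generic line meets the curve in up to 2 points.
(b) Symmetries: mirror symmetry y ↦ −y ⇒ only even powers of y.
(c) From the visible intercepts: one y-axis crossing is at y = 0; the x-axis gridline crossings are at x ∈ {-2, 0}.
(d) Matching integer coefficients to the picture gives p.

x^2 - 3*y^2 + 2*x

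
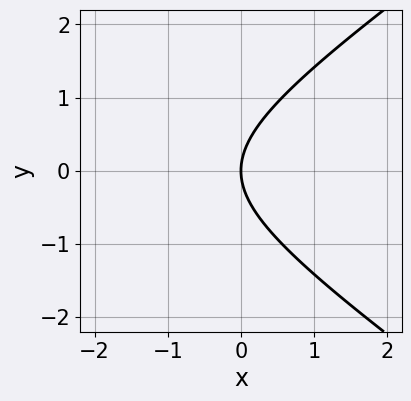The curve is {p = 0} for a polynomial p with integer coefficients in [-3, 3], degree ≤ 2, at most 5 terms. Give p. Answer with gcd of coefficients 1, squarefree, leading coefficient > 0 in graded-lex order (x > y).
1. deg p = 2. No degree-1 curve has this shape.
2. Symmetries: it's symmetric under y → −y, forcing even powers of y.
3. Reading off the gridlines: it crosses the y-axis at the gridline y = 0; one x-axis crossing is at x = 0.
4. Fitting integer coefficients to these (and the overall shape) gives p.

x^2 - 2*y^2 + 3*x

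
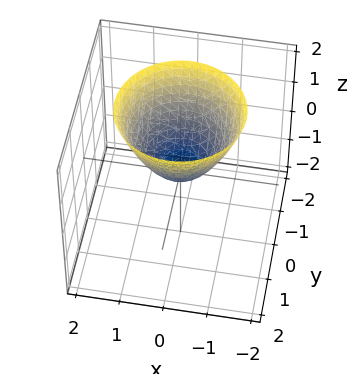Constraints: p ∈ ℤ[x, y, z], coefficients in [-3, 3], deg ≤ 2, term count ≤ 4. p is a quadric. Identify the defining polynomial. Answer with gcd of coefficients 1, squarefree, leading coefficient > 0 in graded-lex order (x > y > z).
1. deg p = 2.
2. Symmetries: rotational symmetry about the z-axis ⇒ p depends on x, y only through x² + y².
3. Against the integer gridlines: a circular section at z = 1 has radius exactly 1; one x-axis crossing is at x = 0; one y-axis crossing is at y = 0; it meets the z-axis at z = 0 (among the integer gridlines).
4. Together with the visible shape, these determine p as stated.

x^2 + y^2 - z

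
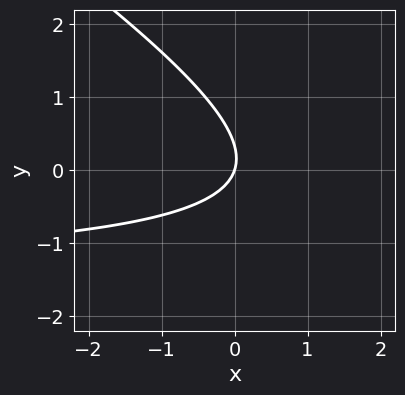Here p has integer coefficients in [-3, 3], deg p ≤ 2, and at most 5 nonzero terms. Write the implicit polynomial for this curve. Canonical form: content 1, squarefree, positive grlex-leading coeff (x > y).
2*x*y + 3*y^2 + 3*x - y

deg p = 2.
From the axis intercepts and sections: one x-axis crossing is at x = 0; it meets the y-axis at y = 0 (among the integer gridlines).
The integer polynomial consistent with all of this is the stated p.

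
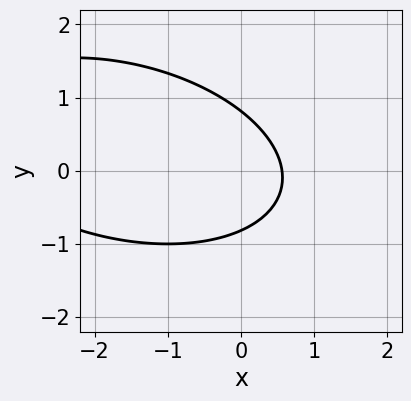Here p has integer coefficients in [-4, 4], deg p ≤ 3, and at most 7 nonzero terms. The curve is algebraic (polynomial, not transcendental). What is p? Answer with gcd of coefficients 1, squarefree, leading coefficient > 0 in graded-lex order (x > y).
(a) The degree is 2 — a generic line meets the curve in up to 2 points.
(b) Matching integer coefficients to the picture gives p.

x^2 + x*y + 3*y^2 + 3*x - 2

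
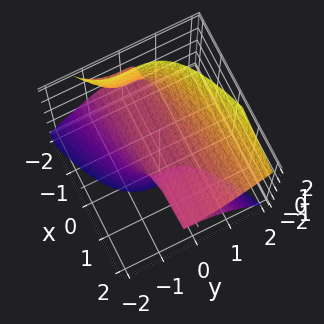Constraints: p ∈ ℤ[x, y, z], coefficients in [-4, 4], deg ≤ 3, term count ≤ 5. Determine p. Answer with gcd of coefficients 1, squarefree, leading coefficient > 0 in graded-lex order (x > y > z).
deg p = 3.
Checking where it meets the axes: it crosses the z-axis at the gridline z = 0; every point of the x-axis in the box is on the surface.
Putting this together gives p.

3*x*z^2 - 3*y^3 + z^3 + 2*z^2 + 2*z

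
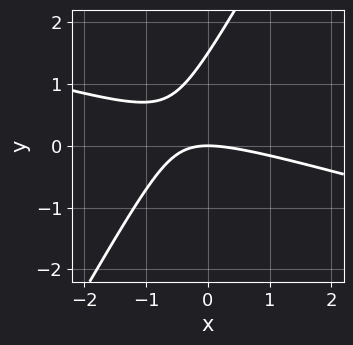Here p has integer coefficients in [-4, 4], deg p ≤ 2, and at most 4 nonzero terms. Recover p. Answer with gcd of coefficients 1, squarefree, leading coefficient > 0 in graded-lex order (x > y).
The degree is 2 — the shape is more complex than any degree-1 curve.
Against the integer gridlines: it meets the x-axis at x = 0 (among the integer gridlines); it meets the y-axis at y = 0 (among the integer gridlines).
The integer polynomial consistent with all of this is the stated p.

x^2 + 3*x*y - 2*y^2 + 3*y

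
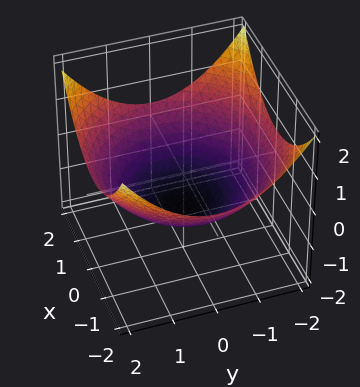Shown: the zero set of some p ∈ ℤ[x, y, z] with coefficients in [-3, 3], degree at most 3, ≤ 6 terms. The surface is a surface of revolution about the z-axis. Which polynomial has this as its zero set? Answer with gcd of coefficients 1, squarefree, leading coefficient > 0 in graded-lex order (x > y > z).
x^2 + y^2 - 3*z - 3

deg p = 2.
Symmetries: rotational symmetry about the z-axis ⇒ p depends on x, y only through x² + y².
Reading off the gridlines: it meets the z-axis at z = -1 (among the integer gridlines); a circular section at z = 0 has radius between 1 and 2.
The integer polynomial consistent with all of this is the stated p.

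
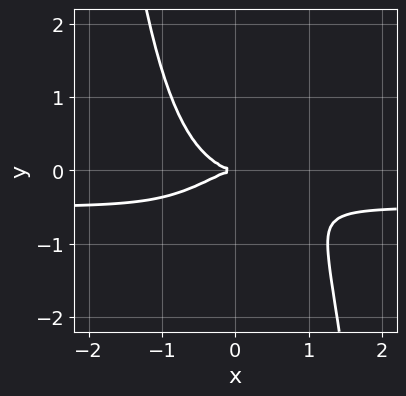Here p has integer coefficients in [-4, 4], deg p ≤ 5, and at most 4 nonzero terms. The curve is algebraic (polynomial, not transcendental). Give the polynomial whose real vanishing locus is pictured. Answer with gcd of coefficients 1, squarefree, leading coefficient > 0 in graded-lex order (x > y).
1. deg p = 4. The shape is more complex than any degree-3 curve.
2. Observable constraints: it meets the y-axis at y = 0 (among the integer gridlines); one x-axis crossing is at x = 0.
3. Putting this together gives p.

2*x^3*y + x^3 + 2*y^2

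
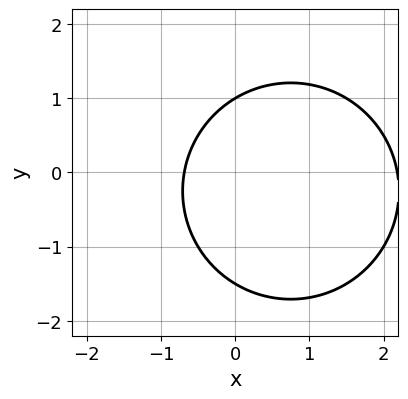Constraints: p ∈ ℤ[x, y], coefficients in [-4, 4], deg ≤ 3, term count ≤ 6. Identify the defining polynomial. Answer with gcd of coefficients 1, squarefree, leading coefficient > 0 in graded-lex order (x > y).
First, the degree is 2 — no degree-1 curve has this shape.
Next, from the axis intercepts and sections: one y-axis crossing is at y = 1.
Finally, these observations pin down the coefficients.

2*x^2 + 2*y^2 - 3*x + y - 3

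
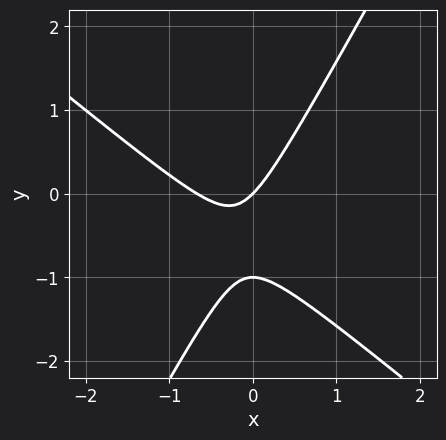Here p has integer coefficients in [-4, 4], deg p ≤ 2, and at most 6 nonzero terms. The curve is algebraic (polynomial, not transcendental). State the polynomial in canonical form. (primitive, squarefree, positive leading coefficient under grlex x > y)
Degree: no degree-1 curve has this shape, so deg p = 2.
Observable constraints: it meets the x-axis at x = 0 (among the integer gridlines); among the integer gridlines, it crosses the y-axis at y ∈ {-1, 0}.
Solving for integer coefficients yields p as stated.

3*x^2 + 2*x*y - 2*y^2 + 2*x - 2*y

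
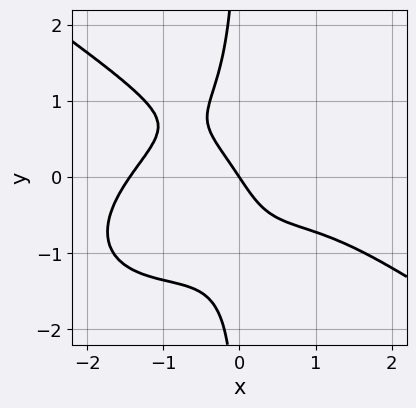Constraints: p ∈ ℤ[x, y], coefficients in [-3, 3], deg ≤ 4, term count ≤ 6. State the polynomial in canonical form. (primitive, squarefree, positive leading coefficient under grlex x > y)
x^4 + 3*x*y^3 + 2*x^2*y + 3*x + 2*y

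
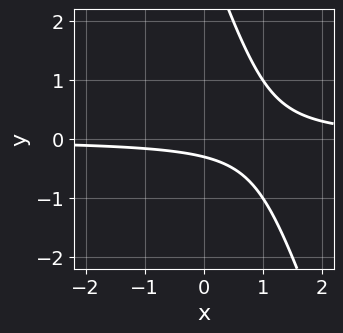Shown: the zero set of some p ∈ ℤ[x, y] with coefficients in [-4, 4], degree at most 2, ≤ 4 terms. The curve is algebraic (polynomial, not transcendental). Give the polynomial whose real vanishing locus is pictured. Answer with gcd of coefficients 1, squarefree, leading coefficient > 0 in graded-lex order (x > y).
3*x*y + y^2 - 3*y - 1

1. The degree is 2 — a generic line meets the curve in up to 2 points.
2. Observable constraints: the curve avoids every integer x-axis point in the box.
3. Fitting integer coefficients to these (and the overall shape) gives p.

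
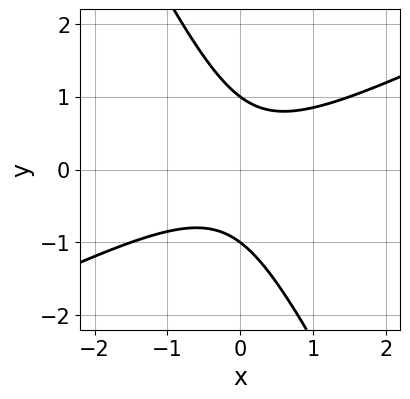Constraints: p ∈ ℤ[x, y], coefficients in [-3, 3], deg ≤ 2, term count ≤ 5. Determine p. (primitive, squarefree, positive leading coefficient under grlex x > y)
2*x^2 - 3*x*y - 2*y^2 + 2

First, deg p = 2.
Next, reading off the gridlines: among the integer gridlines, it crosses the y-axis at y ∈ {-1, 1}; the curve avoids every integer x-axis point in the box.
Finally, these observations pin down the coefficients.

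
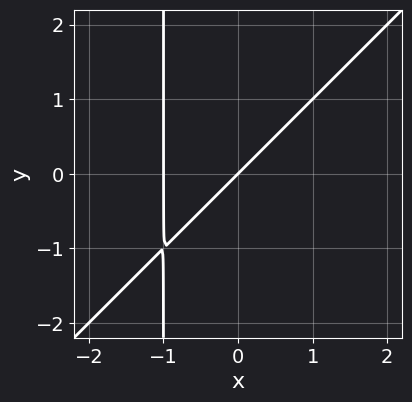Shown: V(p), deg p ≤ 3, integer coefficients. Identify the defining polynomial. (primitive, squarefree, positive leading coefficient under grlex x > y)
x^2 - x*y + x - y

First, the degree is 2 — no degree-1 curve has this shape.
Then, from the axis intercepts and sections: among the integer gridlines, it crosses the x-axis at x ∈ {-1, 0}; it crosses the y-axis at the gridline y = 0.
Finally, solving for integer coefficients yields p as stated.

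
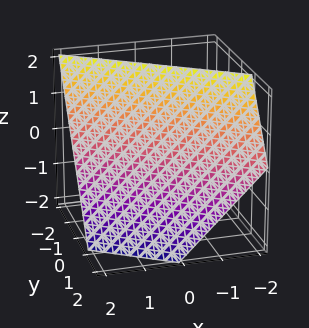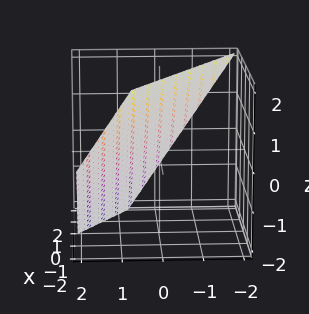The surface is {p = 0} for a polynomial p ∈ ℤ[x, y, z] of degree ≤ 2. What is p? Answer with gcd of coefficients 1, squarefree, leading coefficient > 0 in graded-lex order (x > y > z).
(a) Degree: every cross-section is a straight line — this is a plane, so deg p = 1.
(b) Checking where it meets the axes: it meets the x-axis at x = 1 (among the integer gridlines); it meets the z-axis at z = 1 (among the integer gridlines).
(c) Together with the visible shape, these determine p as stated.

2*x + 3*y + 2*z - 2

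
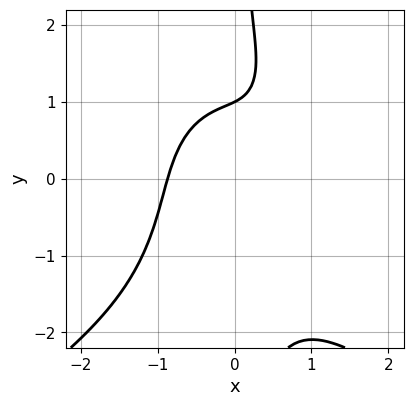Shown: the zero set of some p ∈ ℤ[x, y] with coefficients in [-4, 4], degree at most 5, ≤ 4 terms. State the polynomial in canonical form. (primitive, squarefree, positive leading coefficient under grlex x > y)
The degree is 4 — a generic line meets the curve in up to 4 points.
From the axis intercepts and sections: it meets the y-axis at y = 1 (among the integer gridlines).
Together with the visible shape, these determine p as stated.

x*y^3 + 3*x^3 - 2*y + 2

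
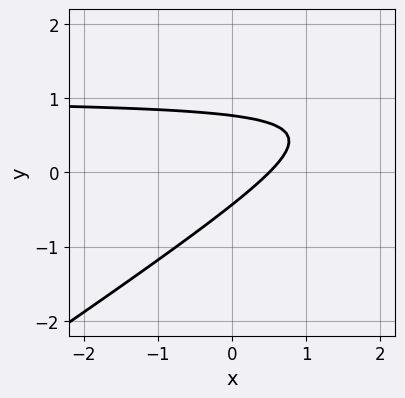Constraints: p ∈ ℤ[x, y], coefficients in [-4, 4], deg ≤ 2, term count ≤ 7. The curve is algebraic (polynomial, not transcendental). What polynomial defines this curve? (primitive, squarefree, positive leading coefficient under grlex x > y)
2*x*y - 3*y^2 - 2*x + y + 1

1. The degree is 2 — no degree-1 curve has this shape.
2. Putting this together gives p.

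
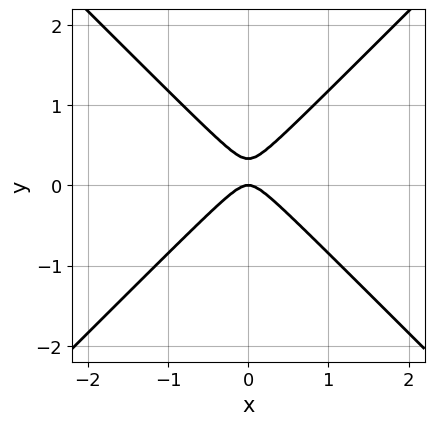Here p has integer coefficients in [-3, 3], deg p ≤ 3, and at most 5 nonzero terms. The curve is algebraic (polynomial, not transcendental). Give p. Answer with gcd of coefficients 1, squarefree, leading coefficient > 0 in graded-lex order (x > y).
3*x^2 - 3*y^2 + y

1. The degree is 2 — no degree-1 curve has this shape.
2. Symmetries: mirror symmetry x ↦ −x ⇒ only even powers of x.
3. From the axis intercepts and sections: one y-axis crossing is at y = 0; one x-axis crossing is at x = 0.
4. Together with the visible shape, these determine p as stated.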